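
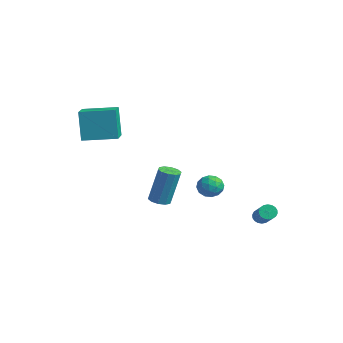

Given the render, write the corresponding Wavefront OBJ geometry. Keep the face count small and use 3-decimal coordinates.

v -4.344 -3.25 2.363
v -4.828 -3.132 4.279
v -3.211 -1.625 2.548
v -3.695 -1.506 4.464
v -3.025 -4.214 2.756
v -3.509 -4.095 4.672
v -1.892 -2.588 2.941
v -2.376 -2.47 4.857
v 2.291 3.872 -2.849
v 2.538 3.736 -3.274
v 4.097 3.073 -2.156
v 3.849 3.208 -1.731
v 2.606 3.95 -3.242
v 4.165 3.287 -2.124
v 2.612 4.149 -3.132
v 4.171 3.485 -2.014
v 2.554 4.293 -2.967
v 4.113 3.629 -1.848
v 2.444 4.353 -2.777
v 4.003 3.689 -1.659
v 2.304 4.318 -2.603
v 3.862 3.654 -1.484
v 2.161 4.195 -2.476
v 3.719 3.531 -1.358
v 2.043 4.007 -2.424
v 3.602 3.344 -1.306
v 1.975 3.793 -2.456
v 3.534 3.13 -1.338
v 1.969 3.595 -2.566
v 3.528 2.931 -1.448
v 2.027 3.451 -2.732
v 3.586 2.787 -1.613
v 2.137 3.391 -2.921
v 3.696 2.727 -1.803
v 2.278 3.426 -3.096
v 3.836 2.762 -1.977
v 2.421 3.549 -3.222
v 3.979 2.885 -2.104
v 2.965 -2.989 0.313
v 3.477 -2.666 0.178
v 3.746 -2.207 2.292
v 3.235 -2.531 2.427
v 3.178 -2.426 0.164
v 3.447 -1.968 2.278
v 2.798 -2.402 0.207
v 3.067 -1.943 2.321
v 2.482 -2.602 0.29
v 2.751 -2.143 2.405
v 2.351 -2.95 0.383
v 2.62 -2.491 2.497
v 2.454 -3.313 0.448
v 2.723 -2.854 2.562
v 2.753 -3.552 0.462
v 3.022 -3.094 2.576
v 3.133 -3.577 0.419
v 3.402 -3.118 2.533
v 3.449 -3.377 0.335
v 3.718 -2.918 2.45
v 3.58 -3.029 0.243
v 3.849 -2.57 2.357
v 1.929 1.249 0.06
v 2.451 0.94 -0.427
v 2.029 0.24 0.807
v 2.551 -0.069 0.32
v 2.735 0.561 0.739
v 2.673 1.184 0.278
v 1.807 -0.004 0.102
v 1.745 0.619 -0.359
v 2.376 0.166 -0.401
v 2.949 0.515 -0.007
v 1.531 0.665 0.387
v 2.104 1.014 0.781
v 2.181 1.183 -0.249
v 2.299 -0.003 0.629
v 2.407 0.367 0.876
v 2.714 0.186 0.59
v 2.311 1.326 0.165
v 2.618 1.145 -0.121
v 2.785 0.922 0.564
v 1.862 0.035 0.501
v 2.169 -0.146 0.215
v 1.766 0.994 -0.21
v 2.073 0.813 -0.496
v 1.695 0.258 -0.184
v 2.444 0.546 -0.52
v 2.503 -0.047 -0.081
v 2.066 -0.009 -0.209
v 2.029 0.358 -0.48
v 2.781 0.751 -0.289
v 2.84 0.159 0.151
v 2.948 0.529 0.397
v 2.911 0.895 0.126
v 2.737 0.296 -0.273
v 1.64 1.021 0.229
v 1.699 0.429 0.669
v 1.569 0.285 0.254
v 1.532 0.651 -0.017
v 1.977 1.227 0.461
v 2.036 0.634 0.9
v 2.451 0.822 0.86
v 2.414 1.189 0.589
v 1.743 0.884 0.653
f 2 4 1
f 5 2 1
f 1 4 3
f 3 5 1
f 2 8 4
f 6 2 5
f 6 8 2
f 4 8 3
f 7 5 3
f 3 8 7
f 7 6 5
f 8 6 7
f 10 9 13
f 10 13 11
f 11 13 14
f 11 14 12
f 13 9 15
f 13 15 14
f 14 15 16
f 14 16 12
f 15 9 17
f 15 17 16
f 16 17 18
f 16 18 12
f 17 9 19
f 17 19 18
f 18 19 20
f 18 20 12
f 19 9 21
f 19 21 20
f 20 21 22
f 20 22 12
f 21 9 23
f 21 23 22
f 22 23 24
f 22 24 12
f 23 9 25
f 23 25 24
f 24 25 26
f 24 26 12
f 25 9 27
f 25 27 26
f 26 27 28
f 26 28 12
f 27 9 29
f 27 29 28
f 28 29 30
f 28 30 12
f 29 9 31
f 29 31 30
f 30 31 32
f 30 32 12
f 31 9 33
f 31 33 32
f 32 33 34
f 32 34 12
f 33 9 35
f 33 35 34
f 34 35 36
f 34 36 12
f 35 9 37
f 35 37 36
f 36 37 38
f 36 38 12
f 37 9 10
f 37 10 38
f 38 10 11
f 38 11 12
f 40 39 43
f 40 43 41
f 41 43 44
f 41 44 42
f 43 39 45
f 43 45 44
f 44 45 46
f 44 46 42
f 45 39 47
f 45 47 46
f 46 47 48
f 46 48 42
f 47 39 49
f 47 49 48
f 48 49 50
f 48 50 42
f 49 39 51
f 49 51 50
f 50 51 52
f 50 52 42
f 51 39 53
f 51 53 52
f 52 53 54
f 52 54 42
f 53 39 55
f 53 55 54
f 54 55 56
f 54 56 42
f 55 39 57
f 55 57 56
f 56 57 58
f 56 58 42
f 57 39 59
f 57 59 58
f 58 59 60
f 58 60 42
f 59 39 40
f 59 40 60
f 60 40 41
f 60 41 42
f 61 98 77
f 98 72 101
f 77 101 66
f 98 101 77
f 61 77 73
f 77 66 78
f 73 78 62
f 77 78 73
f 61 73 82
f 73 62 83
f 82 83 68
f 73 83 82
f 61 82 94
f 82 68 97
f 94 97 71
f 82 97 94
f 61 94 98
f 94 71 102
f 98 102 72
f 94 102 98
f 62 78 89
f 78 66 92
f 89 92 70
f 78 92 89
f 66 101 79
f 101 72 100
f 79 100 65
f 101 100 79
f 72 102 99
f 102 71 95
f 99 95 63
f 102 95 99
f 71 97 96
f 97 68 84
f 96 84 67
f 97 84 96
f 68 83 88
f 83 62 85
f 88 85 69
f 83 85 88
f 64 90 76
f 90 70 91
f 76 91 65
f 90 91 76
f 64 76 74
f 76 65 75
f 74 75 63
f 76 75 74
f 64 74 81
f 74 63 80
f 81 80 67
f 74 80 81
f 64 81 86
f 81 67 87
f 86 87 69
f 81 87 86
f 64 86 90
f 86 69 93
f 90 93 70
f 86 93 90
f 65 91 79
f 91 70 92
f 79 92 66
f 91 92 79
f 63 75 99
f 75 65 100
f 99 100 72
f 75 100 99
f 67 80 96
f 80 63 95
f 96 95 71
f 80 95 96
f 69 87 88
f 87 67 84
f 88 84 68
f 87 84 88
f 70 93 89
f 93 69 85
f 89 85 62
f 93 85 89



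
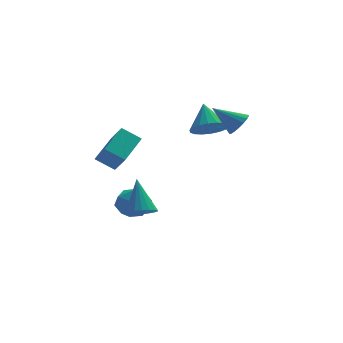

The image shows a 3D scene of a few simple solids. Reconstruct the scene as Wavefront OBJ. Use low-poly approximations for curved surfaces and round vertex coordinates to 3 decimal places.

v -1.233 0.285 -2.041
v -0.561 -0.011 -1.231
v -1.999 -1.309 -1.989
v -1.327 -1.605 -1.179
v -2.1 -0.853 -1
v -1.627 0.132 -1.032
v -0.933 -1.452 -2.188
v -0.46 -0.467 -2.22
v -0.376 -1.085 -1.322
v -1.097 -0.715 -0.588
v -1.463 -0.605 -2.632
v -2.184 -0.235 -1.898
v -2.155 -0.377 0.739
v -1.751 -1.157 1.751
v -3.133 0.001 1.42
v -2.729 -0.778 2.432
v -1.031 1.178 1.488
v -0.627 0.399 2.5
v -2.009 1.557 2.169
v -1.605 0.777 3.181
v 3.42 2.67 1.94
v 4.509 2.695 1.982
v 3.34 3.93 3.28
v 4.405 3.037 1.654
v 4.107 3.307 1.383
v 3.672 3.45 1.222
v 3.187 3.439 1.204
v 2.749 3.276 1.331
v 2.443 2.992 1.579
v 2.331 2.645 1.899
v 2.434 2.303 2.227
v 2.733 2.034 2.498
v 3.168 1.89 2.659
v 3.652 1.902 2.677
v 4.091 2.065 2.55
v 4.397 2.348 2.302
v -1.421 -4.004 -0.647
v -0.978 -3.427 -1.046
v -1.439 -2.776 1.107
v -1.326 -3.328 -1.119
v -1.693 -3.362 -1.098
v -2.007 -3.524 -0.988
v -2.204 -3.781 -0.81
v -2.247 -4.081 -0.6
v -2.126 -4.367 -0.399
v -1.865 -4.58 -0.247
v -1.517 -4.679 -0.174
v -1.15 -4.645 -0.195
v -0.836 -4.483 -0.305
v -0.639 -4.227 -0.483
v -0.596 -3.926 -0.693
v -0.717 -3.64 -0.894
v 4.631 0.981 2.849
v 4.952 0.526 3.438
v 3.289 1.459 3.951
v 5.117 0.873 3.488
v 5.171 1.245 3.392
v 5.101 1.557 3.172
v 4.923 1.736 2.878
v 4.678 1.743 2.577
v 4.423 1.575 2.339
v 4.215 1.271 2.217
v 4.102 0.901 2.241
v 4.111 0.549 2.404
v 4.238 0.296 2.668
v 4.455 0.2 2.975
v 4.713 0.283 3.252
f 1 12 6
f 1 6 2
f 1 2 8
f 1 8 11
f 1 11 12
f 2 6 10
f 6 12 5
f 12 11 3
f 11 8 7
f 8 2 9
f 4 10 5
f 4 5 3
f 4 3 7
f 4 7 9
f 4 9 10
f 5 10 6
f 3 5 12
f 7 3 11
f 9 7 8
f 10 9 2
f 14 16 13
f 17 14 13
f 13 16 15
f 15 17 13
f 14 20 16
f 18 14 17
f 18 20 14
f 16 20 15
f 19 17 15
f 15 20 19
f 19 18 17
f 20 18 19
f 22 21 24
f 22 24 23
f 24 21 25
f 24 25 23
f 25 21 26
f 25 26 23
f 26 21 27
f 26 27 23
f 27 21 28
f 27 28 23
f 28 21 29
f 28 29 23
f 29 21 30
f 29 30 23
f 30 21 31
f 30 31 23
f 31 21 32
f 31 32 23
f 32 21 33
f 32 33 23
f 33 21 34
f 33 34 23
f 34 21 35
f 34 35 23
f 35 21 36
f 35 36 23
f 36 21 22
f 36 22 23
f 38 37 40
f 38 40 39
f 40 37 41
f 40 41 39
f 41 37 42
f 41 42 39
f 42 37 43
f 42 43 39
f 43 37 44
f 43 44 39
f 44 37 45
f 44 45 39
f 45 37 46
f 45 46 39
f 46 37 47
f 46 47 39
f 47 37 48
f 47 48 39
f 48 37 49
f 48 49 39
f 49 37 50
f 49 50 39
f 50 37 51
f 50 51 39
f 51 37 52
f 51 52 39
f 52 37 38
f 52 38 39
f 54 53 56
f 54 56 55
f 56 53 57
f 56 57 55
f 57 53 58
f 57 58 55
f 58 53 59
f 58 59 55
f 59 53 60
f 59 60 55
f 60 53 61
f 60 61 55
f 61 53 62
f 61 62 55
f 62 53 63
f 62 63 55
f 63 53 64
f 63 64 55
f 64 53 65
f 64 65 55
f 65 53 66
f 65 66 55
f 66 53 67
f 66 67 55
f 67 53 54
f 67 54 55



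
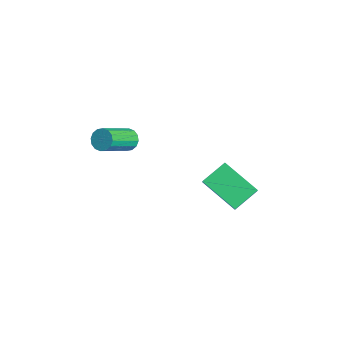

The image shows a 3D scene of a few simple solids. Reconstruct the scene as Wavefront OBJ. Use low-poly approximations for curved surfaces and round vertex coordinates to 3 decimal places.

v 0.848 -2.073 2.622
v 1.179 -2.245 2.139
v 1.963 -3.699 3.195
v 1.632 -3.527 3.678
v 1.36 -2.037 2.292
v 2.144 -3.49 3.348
v 1.404 -1.838 2.534
v 2.188 -3.292 3.589
v 1.299 -1.702 2.799
v 2.083 -3.156 3.854
v 1.073 -1.666 3.016
v 1.857 -3.119 4.072
v 0.787 -1.738 3.128
v 1.571 -3.192 4.184
v 0.517 -1.901 3.105
v 1.301 -3.355 4.161
v 0.336 -2.11 2.952
v 1.12 -3.563 4.008
v 0.292 -2.308 2.711
v 1.076 -3.762 3.766
v 0.397 -2.444 2.446
v 1.181 -3.898 3.501
v 0.623 -2.481 2.228
v 1.407 -3.934 3.284
v 0.909 -2.408 2.116
v 1.693 -3.862 3.172
v 1.204 1.425 -1.232
v 1.968 1.136 -0.422
v 0.873 2.647 -0.483
v 1.637 2.357 0.326
v 2.723 2.483 -2.286
v 3.487 2.193 -1.477
v 2.392 3.704 -1.538
v 3.156 3.415 -0.728
f 2 1 5
f 2 5 3
f 3 5 6
f 3 6 4
f 5 1 7
f 5 7 6
f 6 7 8
f 6 8 4
f 7 1 9
f 7 9 8
f 8 9 10
f 8 10 4
f 9 1 11
f 9 11 10
f 10 11 12
f 10 12 4
f 11 1 13
f 11 13 12
f 12 13 14
f 12 14 4
f 13 1 15
f 13 15 14
f 14 15 16
f 14 16 4
f 15 1 17
f 15 17 16
f 16 17 18
f 16 18 4
f 17 1 19
f 17 19 18
f 18 19 20
f 18 20 4
f 19 1 21
f 19 21 20
f 20 21 22
f 20 22 4
f 21 1 23
f 21 23 22
f 22 23 24
f 22 24 4
f 23 1 25
f 23 25 24
f 24 25 26
f 24 26 4
f 25 1 2
f 25 2 26
f 26 2 3
f 26 3 4
f 28 30 27
f 31 28 27
f 27 30 29
f 29 31 27
f 28 34 30
f 32 28 31
f 32 34 28
f 30 34 29
f 33 31 29
f 29 34 33
f 33 32 31
f 34 32 33



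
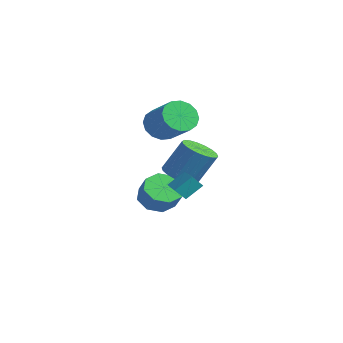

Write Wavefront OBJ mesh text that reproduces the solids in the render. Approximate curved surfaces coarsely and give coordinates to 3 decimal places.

v 0.194 -0.205 -0.181
v 1.162 -0.162 -0.466
v 1.654 0.709 1.336
v 0.686 0.665 1.621
v 0.998 0.231 -0.61
v 1.489 1.101 1.191
v 0.674 0.537 -0.67
v 1.165 1.407 1.131
v 0.255 0.696 -0.633
v 0.746 1.566 1.169
v -0.175 0.676 -0.506
v 0.316 1.547 1.295
v -0.533 0.482 -0.315
v -0.042 1.353 1.487
v -0.746 0.152 -0.097
v -0.255 1.023 1.704
v -0.774 -0.249 0.104
v -0.282 0.622 1.906
v -0.609 -0.641 0.249
v -0.118 0.229 2.05
v -0.285 -0.947 0.309
v 0.206 -0.077 2.11
v 0.134 -1.106 0.271
v 0.625 -0.236 2.073
v 0.564 -1.087 0.145
v 1.055 -0.216 1.946
v 0.922 -0.893 -0.047
v 1.413 -0.022 1.755
v 1.135 -0.563 -0.264
v 1.626 0.308 1.537
v 2.932 -2.319 0.444
v 3.06 -1.477 1.201
v 3.113 -1.814 -0.149
v 3.24 -0.971 0.608
v 4.22 -2.629 0.572
v 4.347 -1.786 1.329
v 4.4 -2.123 -0.021
v 4.528 -1.281 0.736
v -1.858 -0.148 2.645
v -1.321 -0.437 1.815
v 0.395 -0.262 2.865
v -0.142 0.028 3.695
v -1.354 0.094 1.78
v 0.363 0.269 2.83
v -1.522 0.56 1.977
v 0.195 0.736 3.027
v -1.78 0.837 2.353
v -0.063 1.012 3.402
v -2.059 0.85 2.807
v -0.342 1.025 3.857
v -2.284 0.595 3.218
v -0.568 0.77 4.267
v -2.395 0.142 3.475
v -0.679 0.317 4.525
v -2.363 -0.389 3.51
v -0.646 -0.214 4.56
v -2.195 -0.856 3.313
v -0.478 -0.68 4.363
v -1.937 -1.132 2.938
v -0.22 -0.957 3.987
v -1.658 -1.145 2.483
v 0.059 -0.97 3.533
v -1.432 -0.89 2.073
v 0.284 -0.715 3.122
v -2.867 0.119 -2.782
v -2.067 0.028 -3.517
v -1.153 -0.05 -2.513
v -1.953 0.041 -1.778
v -2.224 0.821 -3.313
v -1.31 0.744 -2.308
v -2.758 1.203 -2.797
v -1.844 1.126 -1.793
v -3.355 0.95 -2.273
v -2.441 0.872 -1.269
v -3.667 0.21 -2.047
v -2.753 0.132 -1.043
v -3.51 -0.584 -2.252
v -2.596 -0.661 -1.247
v -2.976 -0.966 -2.767
v -2.062 -1.043 -1.763
v -2.379 -0.712 -3.291
v -1.465 -0.79 -2.287
f 2 1 5
f 2 5 3
f 3 5 6
f 3 6 4
f 5 1 7
f 5 7 6
f 6 7 8
f 6 8 4
f 7 1 9
f 7 9 8
f 8 9 10
f 8 10 4
f 9 1 11
f 9 11 10
f 10 11 12
f 10 12 4
f 11 1 13
f 11 13 12
f 12 13 14
f 12 14 4
f 13 1 15
f 13 15 14
f 14 15 16
f 14 16 4
f 15 1 17
f 15 17 16
f 16 17 18
f 16 18 4
f 17 1 19
f 17 19 18
f 18 19 20
f 18 20 4
f 19 1 21
f 19 21 20
f 20 21 22
f 20 22 4
f 21 1 23
f 21 23 22
f 22 23 24
f 22 24 4
f 23 1 25
f 23 25 24
f 24 25 26
f 24 26 4
f 25 1 27
f 25 27 26
f 26 27 28
f 26 28 4
f 27 1 29
f 27 29 28
f 28 29 30
f 28 30 4
f 29 1 2
f 29 2 30
f 30 2 3
f 30 3 4
f 32 34 31
f 35 32 31
f 31 34 33
f 33 35 31
f 32 38 34
f 36 32 35
f 36 38 32
f 34 38 33
f 37 35 33
f 33 38 37
f 37 36 35
f 38 36 37
f 40 39 43
f 40 43 41
f 41 43 44
f 41 44 42
f 43 39 45
f 43 45 44
f 44 45 46
f 44 46 42
f 45 39 47
f 45 47 46
f 46 47 48
f 46 48 42
f 47 39 49
f 47 49 48
f 48 49 50
f 48 50 42
f 49 39 51
f 49 51 50
f 50 51 52
f 50 52 42
f 51 39 53
f 51 53 52
f 52 53 54
f 52 54 42
f 53 39 55
f 53 55 54
f 54 55 56
f 54 56 42
f 55 39 57
f 55 57 56
f 56 57 58
f 56 58 42
f 57 39 59
f 57 59 58
f 58 59 60
f 58 60 42
f 59 39 61
f 59 61 60
f 60 61 62
f 60 62 42
f 61 39 63
f 61 63 62
f 62 63 64
f 62 64 42
f 63 39 40
f 63 40 64
f 64 40 41
f 64 41 42
f 66 65 69
f 66 69 67
f 67 69 70
f 67 70 68
f 69 65 71
f 69 71 70
f 70 71 72
f 70 72 68
f 71 65 73
f 71 73 72
f 72 73 74
f 72 74 68
f 73 65 75
f 73 75 74
f 74 75 76
f 74 76 68
f 75 65 77
f 75 77 76
f 76 77 78
f 76 78 68
f 77 65 79
f 77 79 78
f 78 79 80
f 78 80 68
f 79 65 81
f 79 81 80
f 80 81 82
f 80 82 68
f 81 65 66
f 81 66 82
f 82 66 67
f 82 67 68



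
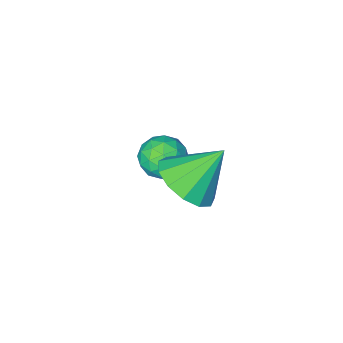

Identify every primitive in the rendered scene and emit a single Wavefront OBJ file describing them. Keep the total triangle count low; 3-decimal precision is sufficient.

v 3.882 2.603 -0.847
v 4.455 3.387 -0.57
v 2.878 2.917 0.347
v 4.076 3.59 -0.943
v 3.634 3.479 -1.285
v 3.272 3.09 -1.487
v 3.102 2.547 -1.487
v 3.181 2.021 -1.283
v 3.481 1.68 -0.94
v 3.909 1.633 -0.568
v 4.328 1.893 -0.284
v 4.605 2.379 -0.179
v 4.653 2.936 -0.286
v 2.893 0.294 -3.356
v 3.279 -0.36 -3.568
v 2.461 -0.3 -2.312
v 2.847 -0.954 -2.524
v 3.25 -0.316 -2.293
v 3.516 0.051 -2.938
v 2.224 -0.711 -2.942
v 2.49 -0.344 -3.587
v 2.865 -0.981 -3.312
v 3.499 -0.737 -2.912
v 2.241 0.077 -2.968
v 2.875 0.321 -2.568
v 3.124 0.019 -3.554
v 2.616 -0.679 -2.326
v 2.853 -0.304 -2.191
v 3.08 -0.689 -2.316
v 3.263 0.26 -3.183
v 3.49 -0.124 -3.308
v 3.473 -0.098 -2.559
v 2.25 -0.536 -2.572
v 2.477 -0.92 -2.697
v 2.66 0.029 -3.564
v 2.887 -0.356 -3.689
v 2.267 -0.562 -3.321
v 3.107 -0.73 -3.528
v 2.854 -1.079 -2.915
v 2.487 -0.936 -3.16
v 2.644 -0.721 -3.539
v 3.48 -0.587 -3.293
v 3.226 -0.936 -2.679
v 3.463 -0.561 -2.543
v 3.62 -0.346 -2.922
v 3.237 -0.952 -3.142
v 2.514 0.276 -3.201
v 2.26 -0.073 -2.587
v 2.12 -0.314 -2.958
v 2.277 -0.099 -3.337
v 2.886 0.419 -2.965
v 2.633 0.07 -2.352
v 3.096 0.061 -2.341
v 3.253 0.276 -2.72
v 2.503 0.292 -2.738
f 2 1 4
f 2 4 3
f 4 1 5
f 4 5 3
f 5 1 6
f 5 6 3
f 6 1 7
f 6 7 3
f 7 1 8
f 7 8 3
f 8 1 9
f 8 9 3
f 9 1 10
f 9 10 3
f 10 1 11
f 10 11 3
f 11 1 12
f 11 12 3
f 12 1 13
f 12 13 3
f 13 1 2
f 13 2 3
f 14 51 30
f 51 25 54
f 30 54 19
f 51 54 30
f 14 30 26
f 30 19 31
f 26 31 15
f 30 31 26
f 14 26 35
f 26 15 36
f 35 36 21
f 26 36 35
f 14 35 47
f 35 21 50
f 47 50 24
f 35 50 47
f 14 47 51
f 47 24 55
f 51 55 25
f 47 55 51
f 15 31 42
f 31 19 45
f 42 45 23
f 31 45 42
f 19 54 32
f 54 25 53
f 32 53 18
f 54 53 32
f 25 55 52
f 55 24 48
f 52 48 16
f 55 48 52
f 24 50 49
f 50 21 37
f 49 37 20
f 50 37 49
f 21 36 41
f 36 15 38
f 41 38 22
f 36 38 41
f 17 43 29
f 43 23 44
f 29 44 18
f 43 44 29
f 17 29 27
f 29 18 28
f 27 28 16
f 29 28 27
f 17 27 34
f 27 16 33
f 34 33 20
f 27 33 34
f 17 34 39
f 34 20 40
f 39 40 22
f 34 40 39
f 17 39 43
f 39 22 46
f 43 46 23
f 39 46 43
f 18 44 32
f 44 23 45
f 32 45 19
f 44 45 32
f 16 28 52
f 28 18 53
f 52 53 25
f 28 53 52
f 20 33 49
f 33 16 48
f 49 48 24
f 33 48 49
f 22 40 41
f 40 20 37
f 41 37 21
f 40 37 41
f 23 46 42
f 46 22 38
f 42 38 15
f 46 38 42



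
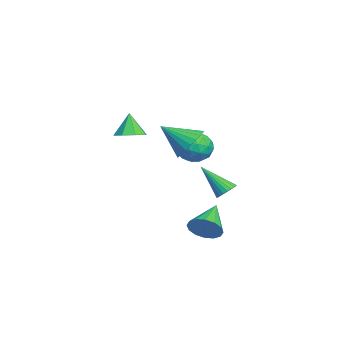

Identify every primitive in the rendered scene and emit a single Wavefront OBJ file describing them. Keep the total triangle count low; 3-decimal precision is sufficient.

v -0.399 4.271 -2.582
v -0.018 3.776 -2.826
v -1.141 2.949 -1.058
v 0.145 3.885 -2.652
v 0.224 4.052 -2.468
v 0.209 4.253 -2.301
v 0.102 4.457 -2.177
v -0.082 4.632 -2.115
v -0.314 4.752 -2.124
v -0.559 4.799 -2.202
v -0.779 4.766 -2.339
v -0.942 4.657 -2.512
v -1.022 4.489 -2.696
v -1.007 4.289 -2.863
v -0.899 4.085 -2.987
v -0.715 3.91 -3.049
v -0.483 3.79 -3.041
v -0.238 3.743 -2.962
v 3.53 2.94 -3.551
v 4.071 3.391 -2.913
v 1.87 3.6 -2.609
v 3.998 3.719 -3.272
v 3.799 3.839 -3.706
v 3.528 3.717 -4.098
v 3.258 3.388 -4.344
v 3.061 2.938 -4.377
v 2.99 2.49 -4.189
v 3.063 2.162 -3.83
v 3.262 2.042 -3.396
v 3.533 2.164 -3.004
v 3.803 2.493 -2.758
v 4 2.943 -2.725
v -2.356 -0.694 0.82
v -1.595 -1.117 1.086
v -2.864 -0.726 2.22
v -1.541 -0.423 1.121
v -1.965 0.111 0.98
v -2.617 0.174 0.745
v -3.117 -0.272 0.553
v -3.171 -0.965 0.518
v -2.748 -1.5 0.66
v -2.095 -1.563 0.895
v 3.54 2.232 2.253
v 4.094 2.661 3.048
v 3.12 0.748 3.347
v 3.718 2.819 3.118
v 3.315 2.887 3.056
v 2.946 2.855 2.871
v 2.667 2.729 2.593
v 2.522 2.527 2.263
v 2.531 2.28 1.931
v 2.694 2.025 1.649
v 2.985 1.802 1.458
v 3.361 1.645 1.389
v 3.764 1.577 1.451
v 4.133 1.608 1.635
v 4.412 1.735 1.913
v 4.558 1.937 2.243
v 4.548 2.184 2.575
v 4.386 2.438 2.858
v -3.23 3.307 -1.153
v -2.304 3.43 -0.584
v -3.716 1.99 -0.076
v -2.79 2.113 0.493
v -3.563 2.885 0.533
v -3.263 3.699 -0.132
v -2.757 1.721 -0.528
v -2.457 2.535 -1.193
v -2.012 2.45 -0.198
v -2.51 3.169 0.458
v -3.51 2.251 -1.118
v -4.008 2.97 -0.462
v -2.724 3.484 -0.963
v -3.296 1.936 0.303
v -3.75 2.39 0.326
v -3.206 2.462 0.661
v -3.288 3.642 -0.697
v -2.743 3.715 -0.363
v -3.484 3.395 0.293
v -3.277 1.705 -0.297
v -2.732 1.778 0.037
v -2.814 2.958 -1.321
v -2.27 3.03 -0.986
v -2.536 2.025 -0.953
v -2.008 2.98 -0.401
v -2.294 2.206 0.231
v -2.275 1.975 -0.368
v -2.098 2.454 -0.759
v -2.301 3.403 -0.016
v -2.587 2.629 0.617
v -3.041 3.083 0.64
v -2.865 3.561 0.249
v -2.129 2.827 0.211
v -3.433 2.791 -1.277
v -3.719 2.017 -0.644
v -3.155 1.859 -0.909
v -2.979 2.337 -1.3
v -3.726 3.214 -0.891
v -4.012 2.44 -0.259
v -3.922 2.966 0.099
v -3.745 3.445 -0.292
v -3.891 2.593 -0.871
f 2 1 4
f 2 4 3
f 4 1 5
f 4 5 3
f 5 1 6
f 5 6 3
f 6 1 7
f 6 7 3
f 7 1 8
f 7 8 3
f 8 1 9
f 8 9 3
f 9 1 10
f 9 10 3
f 10 1 11
f 10 11 3
f 11 1 12
f 11 12 3
f 12 1 13
f 12 13 3
f 13 1 14
f 13 14 3
f 14 1 15
f 14 15 3
f 15 1 16
f 15 16 3
f 16 1 17
f 16 17 3
f 17 1 18
f 17 18 3
f 18 1 2
f 18 2 3
f 20 19 22
f 20 22 21
f 22 19 23
f 22 23 21
f 23 19 24
f 23 24 21
f 24 19 25
f 24 25 21
f 25 19 26
f 25 26 21
f 26 19 27
f 26 27 21
f 27 19 28
f 27 28 21
f 28 19 29
f 28 29 21
f 29 19 30
f 29 30 21
f 30 19 31
f 30 31 21
f 31 19 32
f 31 32 21
f 32 19 20
f 32 20 21
f 34 33 36
f 34 36 35
f 36 33 37
f 36 37 35
f 37 33 38
f 37 38 35
f 38 33 39
f 38 39 35
f 39 33 40
f 39 40 35
f 40 33 41
f 40 41 35
f 41 33 42
f 41 42 35
f 42 33 34
f 42 34 35
f 44 43 46
f 44 46 45
f 46 43 47
f 46 47 45
f 47 43 48
f 47 48 45
f 48 43 49
f 48 49 45
f 49 43 50
f 49 50 45
f 50 43 51
f 50 51 45
f 51 43 52
f 51 52 45
f 52 43 53
f 52 53 45
f 53 43 54
f 53 54 45
f 54 43 55
f 54 55 45
f 55 43 56
f 55 56 45
f 56 43 57
f 56 57 45
f 57 43 58
f 57 58 45
f 58 43 59
f 58 59 45
f 59 43 60
f 59 60 45
f 60 43 44
f 60 44 45
f 61 98 77
f 98 72 101
f 77 101 66
f 98 101 77
f 61 77 73
f 77 66 78
f 73 78 62
f 77 78 73
f 61 73 82
f 73 62 83
f 82 83 68
f 73 83 82
f 61 82 94
f 82 68 97
f 94 97 71
f 82 97 94
f 61 94 98
f 94 71 102
f 98 102 72
f 94 102 98
f 62 78 89
f 78 66 92
f 89 92 70
f 78 92 89
f 66 101 79
f 101 72 100
f 79 100 65
f 101 100 79
f 72 102 99
f 102 71 95
f 99 95 63
f 102 95 99
f 71 97 96
f 97 68 84
f 96 84 67
f 97 84 96
f 68 83 88
f 83 62 85
f 88 85 69
f 83 85 88
f 64 90 76
f 90 70 91
f 76 91 65
f 90 91 76
f 64 76 74
f 76 65 75
f 74 75 63
f 76 75 74
f 64 74 81
f 74 63 80
f 81 80 67
f 74 80 81
f 64 81 86
f 81 67 87
f 86 87 69
f 81 87 86
f 64 86 90
f 86 69 93
f 90 93 70
f 86 93 90
f 65 91 79
f 91 70 92
f 79 92 66
f 91 92 79
f 63 75 99
f 75 65 100
f 99 100 72
f 75 100 99
f 67 80 96
f 80 63 95
f 96 95 71
f 80 95 96
f 69 87 88
f 87 67 84
f 88 84 68
f 87 84 88
f 70 93 89
f 93 69 85
f 89 85 62
f 93 85 89



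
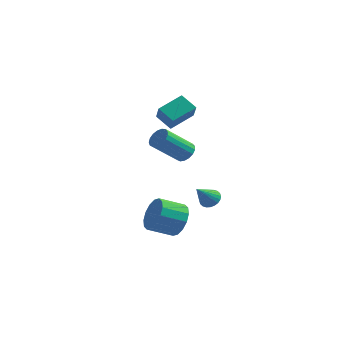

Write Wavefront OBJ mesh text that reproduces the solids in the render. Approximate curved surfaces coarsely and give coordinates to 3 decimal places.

v 1.416 1.021 -2.579
v 2.008 1.103 -2.322
v 1.084 -0.021 -1.481
v 1.874 1.278 -2.196
v 1.671 1.414 -2.128
v 1.429 1.491 -2.129
v 1.185 1.495 -2.199
v 0.977 1.428 -2.326
v 0.835 1.298 -2.492
v 0.782 1.127 -2.671
v 0.825 0.939 -2.836
v 0.959 0.764 -2.962
v 1.162 0.628 -3.029
v 1.404 0.552 -3.028
v 1.648 0.547 -2.959
v 1.856 0.615 -2.831
v 1.998 0.744 -2.666
v 2.051 0.916 -2.487
v 0.078 0.802 0.713
v 0.517 0.285 0.585
v -0.499 -0.918 1.959
v -0.938 -0.402 2.087
v 0.659 0.45 0.834
v -0.357 -0.754 2.208
v 0.667 0.695 1.055
v -0.348 -0.508 2.429
v 0.541 0.965 1.198
v -0.475 -0.239 2.572
v 0.308 1.197 1.23
v -0.708 -0.006 2.604
v 0.023 1.339 1.143
v -0.993 0.135 2.517
v -0.25 1.358 0.958
v -1.266 0.154 2.332
v -0.447 1.249 0.716
v -1.463 0.046 2.09
v -0.525 1.038 0.474
v -1.541 -0.165 1.848
v -0.464 0.773 0.287
v -1.48 -0.431 1.661
v -0.279 0.514 0.197
v -1.295 -0.689 1.571
v -0.012 0.322 0.226
v -1.028 -0.882 1.6
v 0.275 0.239 0.366
v -0.741 -0.964 1.74
v 0.848 -1.68 -3.099
v 1.544 -1.986 -2.346
v 0.468 -2.867 -1.709
v -0.228 -2.56 -2.461
v 1.299 -1.536 -2.139
v 0.222 -2.416 -1.501
v 0.932 -1.123 -2.188
v -0.145 -2.004 -1.551
v 0.543 -0.86 -2.482
v -0.534 -1.741 -1.845
v 0.236 -0.817 -2.941
v -0.841 -1.697 -2.304
v 0.093 -1.004 -3.442
v -0.984 -1.885 -2.805
v 0.152 -1.373 -3.851
v -0.924 -2.254 -3.214
v 0.398 -1.824 -4.059
v -0.679 -2.704 -3.421
v 0.765 -2.236 -4.009
v -0.312 -3.117 -3.372
v 1.154 -2.499 -3.715
v 0.077 -3.38 -3.078
v 1.461 -2.543 -3.256
v 0.384 -3.423 -2.619
v 1.604 -2.355 -2.755
v 0.527 -3.236 -2.118
v -1.526 0.579 3.159
v -0.798 1.886 3.781
v -0.587 0.364 2.513
v 0.141 1.671 3.135
v -1.061 -0.111 4.065
v -0.333 1.196 4.687
v -0.122 -0.326 3.419
v 0.606 0.981 4.041
f 2 1 4
f 2 4 3
f 4 1 5
f 4 5 3
f 5 1 6
f 5 6 3
f 6 1 7
f 6 7 3
f 7 1 8
f 7 8 3
f 8 1 9
f 8 9 3
f 9 1 10
f 9 10 3
f 10 1 11
f 10 11 3
f 11 1 12
f 11 12 3
f 12 1 13
f 12 13 3
f 13 1 14
f 13 14 3
f 14 1 15
f 14 15 3
f 15 1 16
f 15 16 3
f 16 1 17
f 16 17 3
f 17 1 18
f 17 18 3
f 18 1 2
f 18 2 3
f 20 19 23
f 20 23 21
f 21 23 24
f 21 24 22
f 23 19 25
f 23 25 24
f 24 25 26
f 24 26 22
f 25 19 27
f 25 27 26
f 26 27 28
f 26 28 22
f 27 19 29
f 27 29 28
f 28 29 30
f 28 30 22
f 29 19 31
f 29 31 30
f 30 31 32
f 30 32 22
f 31 19 33
f 31 33 32
f 32 33 34
f 32 34 22
f 33 19 35
f 33 35 34
f 34 35 36
f 34 36 22
f 35 19 37
f 35 37 36
f 36 37 38
f 36 38 22
f 37 19 39
f 37 39 38
f 38 39 40
f 38 40 22
f 39 19 41
f 39 41 40
f 40 41 42
f 40 42 22
f 41 19 43
f 41 43 42
f 42 43 44
f 42 44 22
f 43 19 45
f 43 45 44
f 44 45 46
f 44 46 22
f 45 19 20
f 45 20 46
f 46 20 21
f 46 21 22
f 48 47 51
f 48 51 49
f 49 51 52
f 49 52 50
f 51 47 53
f 51 53 52
f 52 53 54
f 52 54 50
f 53 47 55
f 53 55 54
f 54 55 56
f 54 56 50
f 55 47 57
f 55 57 56
f 56 57 58
f 56 58 50
f 57 47 59
f 57 59 58
f 58 59 60
f 58 60 50
f 59 47 61
f 59 61 60
f 60 61 62
f 60 62 50
f 61 47 63
f 61 63 62
f 62 63 64
f 62 64 50
f 63 47 65
f 63 65 64
f 64 65 66
f 64 66 50
f 65 47 67
f 65 67 66
f 66 67 68
f 66 68 50
f 67 47 69
f 67 69 68
f 68 69 70
f 68 70 50
f 69 47 71
f 69 71 70
f 70 71 72
f 70 72 50
f 71 47 48
f 71 48 72
f 72 48 49
f 72 49 50
f 74 76 73
f 77 74 73
f 73 76 75
f 75 77 73
f 74 80 76
f 78 74 77
f 78 80 74
f 76 80 75
f 79 77 75
f 75 80 79
f 79 78 77
f 80 78 79



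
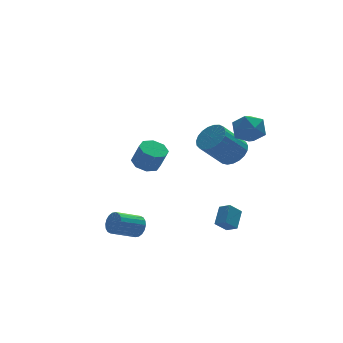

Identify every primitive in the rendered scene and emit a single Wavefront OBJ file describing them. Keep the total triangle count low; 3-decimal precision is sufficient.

v 3.906 -1.837 2.83
v 4.496 -2.309 2.04
v 2.584 -2.971 2.52
v 3.174 -3.443 1.73
v 3.474 -3.552 2.776
v 4.292 -2.851 2.967
v 2.788 -2.429 1.593
v 3.606 -1.728 1.784
v 3.805 -2.675 1.275
v 4.229 -3.369 2.006
v 2.851 -1.911 2.554
v 3.275 -2.605 3.285
v -3.046 -2.569 -4.18
v -2.731 -2.91 -3.604
v -4.218 -3.072 -2.884
v -4.534 -2.731 -3.46
v -2.722 -2.593 -3.515
v -4.209 -2.755 -2.796
v -2.778 -2.271 -3.558
v -4.265 -2.433 -2.838
v -2.887 -2.009 -3.724
v -4.374 -2.17 -3.004
v -3.027 -1.857 -3.98
v -4.514 -2.018 -3.261
v -3.171 -1.846 -4.276
v -4.659 -2.008 -3.557
v -3.291 -1.979 -4.553
v -4.778 -2.14 -3.833
v -3.362 -2.228 -4.756
v -4.849 -2.39 -4.036
v -3.371 -2.545 -4.844
v -4.858 -2.707 -4.125
v -3.315 -2.867 -4.802
v -4.802 -3.029 -4.082
v -3.206 -3.13 -4.636
v -4.693 -3.291 -3.916
v -3.066 -3.282 -4.379
v -4.553 -3.443 -3.66
v -2.921 -3.292 -4.083
v -4.409 -3.454 -3.364
v -2.802 -3.16 -3.807
v -4.289 -3.321 -3.087
v 0.916 -4.04 -4.038
v 1.291 -4.647 -3.654
v 1.573 -3.159 -3.29
v 1.948 -3.765 -2.905
v 1.652 -4.015 -4.715
v 2.027 -4.621 -4.33
v 2.309 -3.133 -3.966
v 2.684 -3.74 -3.582
v 3.162 -1.397 -0.109
v 3.655 -0.675 0.415
v 2.211 -0.82 1.974
v 1.718 -1.543 1.449
v 3.383 -0.446 0.184
v 1.939 -0.591 1.743
v 3.073 -0.381 -0.098
v 1.628 -0.527 1.461
v 2.778 -0.493 -0.381
v 1.333 -0.638 1.177
v 2.549 -0.76 -0.618
v 1.105 -0.906 0.94
v 2.427 -1.138 -0.767
v 0.982 -1.283 0.792
v 2.432 -1.561 -0.802
v 0.987 -1.706 0.757
v 2.563 -1.955 -0.717
v 1.118 -2.1 0.841
v 2.797 -2.253 -0.527
v 1.353 -2.398 1.031
v 3.095 -2.403 -0.265
v 1.651 -2.548 1.293
v 3.405 -2.379 0.024
v 1.96 -2.524 1.582
v 3.672 -2.186 0.29
v 2.228 -2.331 1.848
v 3.852 -1.856 0.487
v 2.407 -2.001 2.045
v 3.912 -1.446 0.581
v 2.467 -1.591 2.139
v 3.842 -1.029 0.556
v 2.398 -1.174 2.114
v -0.939 1.637 -1.661
v -0.119 1.427 -1.934
v 0.2 0.953 -0.612
v -0.621 1.163 -0.339
v -0.159 2.064 -1.696
v 0.16 1.59 -0.374
v -0.656 2.451 -1.437
v -0.338 1.977 -0.116
v -1.319 2.361 -1.31
v -1.001 1.887 0.012
v -1.76 1.847 -1.388
v -1.441 1.373 -0.066
v -1.72 1.21 -1.626
v -1.401 0.736 -0.304
v -1.222 0.823 -1.884
v -0.904 0.349 -0.563
v -0.559 0.913 -2.012
v -0.241 0.439 -0.69
f 1 12 6
f 1 6 2
f 1 2 8
f 1 8 11
f 1 11 12
f 2 6 10
f 6 12 5
f 12 11 3
f 11 8 7
f 8 2 9
f 4 10 5
f 4 5 3
f 4 3 7
f 4 7 9
f 4 9 10
f 5 10 6
f 3 5 12
f 7 3 11
f 9 7 8
f 10 9 2
f 14 13 17
f 14 17 15
f 15 17 18
f 15 18 16
f 17 13 19
f 17 19 18
f 18 19 20
f 18 20 16
f 19 13 21
f 19 21 20
f 20 21 22
f 20 22 16
f 21 13 23
f 21 23 22
f 22 23 24
f 22 24 16
f 23 13 25
f 23 25 24
f 24 25 26
f 24 26 16
f 25 13 27
f 25 27 26
f 26 27 28
f 26 28 16
f 27 13 29
f 27 29 28
f 28 29 30
f 28 30 16
f 29 13 31
f 29 31 30
f 30 31 32
f 30 32 16
f 31 13 33
f 31 33 32
f 32 33 34
f 32 34 16
f 33 13 35
f 33 35 34
f 34 35 36
f 34 36 16
f 35 13 37
f 35 37 36
f 36 37 38
f 36 38 16
f 37 13 39
f 37 39 38
f 38 39 40
f 38 40 16
f 39 13 41
f 39 41 40
f 40 41 42
f 40 42 16
f 41 13 14
f 41 14 42
f 42 14 15
f 42 15 16
f 44 46 43
f 47 44 43
f 43 46 45
f 45 47 43
f 44 50 46
f 48 44 47
f 48 50 44
f 46 50 45
f 49 47 45
f 45 50 49
f 49 48 47
f 50 48 49
f 52 51 55
f 52 55 53
f 53 55 56
f 53 56 54
f 55 51 57
f 55 57 56
f 56 57 58
f 56 58 54
f 57 51 59
f 57 59 58
f 58 59 60
f 58 60 54
f 59 51 61
f 59 61 60
f 60 61 62
f 60 62 54
f 61 51 63
f 61 63 62
f 62 63 64
f 62 64 54
f 63 51 65
f 63 65 64
f 64 65 66
f 64 66 54
f 65 51 67
f 65 67 66
f 66 67 68
f 66 68 54
f 67 51 69
f 67 69 68
f 68 69 70
f 68 70 54
f 69 51 71
f 69 71 70
f 70 71 72
f 70 72 54
f 71 51 73
f 71 73 72
f 72 73 74
f 72 74 54
f 73 51 75
f 73 75 74
f 74 75 76
f 74 76 54
f 75 51 77
f 75 77 76
f 76 77 78
f 76 78 54
f 77 51 79
f 77 79 78
f 78 79 80
f 78 80 54
f 79 51 81
f 79 81 80
f 80 81 82
f 80 82 54
f 81 51 52
f 81 52 82
f 82 52 53
f 82 53 54
f 84 83 87
f 84 87 85
f 85 87 88
f 85 88 86
f 87 83 89
f 87 89 88
f 88 89 90
f 88 90 86
f 89 83 91
f 89 91 90
f 90 91 92
f 90 92 86
f 91 83 93
f 91 93 92
f 92 93 94
f 92 94 86
f 93 83 95
f 93 95 94
f 94 95 96
f 94 96 86
f 95 83 97
f 95 97 96
f 96 97 98
f 96 98 86
f 97 83 99
f 97 99 98
f 98 99 100
f 98 100 86
f 99 83 84
f 99 84 100
f 100 84 85
f 100 85 86



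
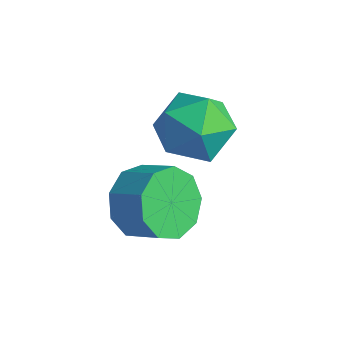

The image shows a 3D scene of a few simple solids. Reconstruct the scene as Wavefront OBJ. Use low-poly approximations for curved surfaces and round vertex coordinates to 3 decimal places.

v -1.462 0.284 3.743
v -0.702 1.038 3.398
v -0.438 -1.058 3.062
v 0.322 -0.304 2.717
v 0.181 -0.498 3.816
v -0.452 0.332 4.237
v -0.688 -0.352 2.223
v -1.321 0.478 2.644
v -0.224 0.645 2.458
v 0.313 0.555 3.443
v -1.453 -0.575 3.017
v -0.916 -0.665 4.002
v -0.366 -1.983 1.766
v 0.038 -1.551 0.947
v 0.97 -1.345 1.515
v 0.566 -1.777 2.334
v -0.296 -1.077 1.324
v 0.636 -0.872 1.892
v -0.662 -1.028 1.907
v 0.269 -0.822 2.475
v -0.89 -1.425 2.424
v 0.041 -1.22 2.993
v -0.873 -2.083 2.634
v 0.058 -1.878 3.202
v -0.618 -2.694 2.437
v 0.313 -2.489 3.005
v -0.245 -2.973 1.926
v 0.686 -2.767 2.494
v 0.072 -2.788 1.34
v 1.003 -2.582 1.908
v 0.183 -2.226 0.954
v 1.115 -2.021 1.522
f 1 12 6
f 1 6 2
f 1 2 8
f 1 8 11
f 1 11 12
f 2 6 10
f 6 12 5
f 12 11 3
f 11 8 7
f 8 2 9
f 4 10 5
f 4 5 3
f 4 3 7
f 4 7 9
f 4 9 10
f 5 10 6
f 3 5 12
f 7 3 11
f 9 7 8
f 10 9 2
f 14 13 17
f 14 17 15
f 15 17 18
f 15 18 16
f 17 13 19
f 17 19 18
f 18 19 20
f 18 20 16
f 19 13 21
f 19 21 20
f 20 21 22
f 20 22 16
f 21 13 23
f 21 23 22
f 22 23 24
f 22 24 16
f 23 13 25
f 23 25 24
f 24 25 26
f 24 26 16
f 25 13 27
f 25 27 26
f 26 27 28
f 26 28 16
f 27 13 29
f 27 29 28
f 28 29 30
f 28 30 16
f 29 13 31
f 29 31 30
f 30 31 32
f 30 32 16
f 31 13 14
f 31 14 32
f 32 14 15
f 32 15 16



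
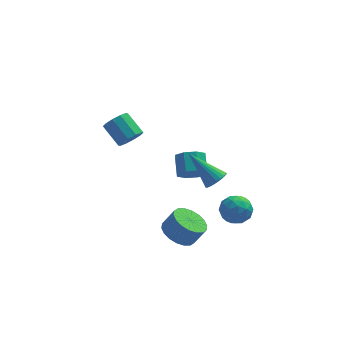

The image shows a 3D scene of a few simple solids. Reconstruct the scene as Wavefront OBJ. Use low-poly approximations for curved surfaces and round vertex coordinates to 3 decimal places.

v -1.105 2.453 0.693
v -0.58 2.433 1.199
v -1.309 3.326 1.993
v -1.835 3.347 1.487
v -0.483 2.767 0.912
v -1.213 3.66 1.706
v -0.625 2.981 0.541
v -1.354 3.875 1.335
v -0.95 2.994 0.228
v -1.679 3.887 1.022
v -1.334 2.8 0.093
v -2.063 3.693 0.887
v -1.631 2.474 0.187
v -2.36 3.367 0.981
v -1.727 2.14 0.474
v -2.457 3.033 1.268
v -1.586 1.925 0.845
v -2.315 2.819 1.639
v -1.261 1.913 1.158
v -1.99 2.806 1.952
v -0.877 2.107 1.293
v -1.606 3 2.087
v 2.669 -3.164 2.083
v 3.031 -3.388 2.547
v 1.451 -2.376 3.417
v 3.133 -3.168 2.509
v 3.164 -2.946 2.406
v 3.119 -2.758 2.255
v 3.006 -2.632 2.077
v 2.841 -2.586 1.9
v 2.651 -2.629 1.751
v 2.463 -2.753 1.652
v 2.306 -2.939 1.62
v 2.204 -3.16 1.657
v 2.174 -3.381 1.76
v 2.218 -3.57 1.912
v 2.331 -3.696 2.09
v 2.496 -3.741 2.266
v 2.687 -3.699 2.415
v 2.875 -3.575 2.514
v 3.591 -2.552 0.189
v 4.063 -3.084 0.659
v 3.137 -3.616 -0.559
v 3.609 -4.148 -0.089
v 2.933 -3.761 0.255
v 3.213 -3.103 0.718
v 3.987 -3.597 -0.618
v 4.267 -2.939 -0.155
v 4.307 -3.729 0.16
v 3.656 -3.831 0.7
v 3.544 -2.869 -0.6
v 2.893 -2.971 -0.06
v 3.867 -2.724 0.49
v 3.333 -3.976 -0.39
v 2.936 -3.748 -0.187
v 3.213 -4.061 0.089
v 3.368 -2.736 0.524
v 3.645 -3.048 0.8
v 2.981 -3.446 0.563
v 3.555 -3.652 -0.7
v 3.832 -3.964 -0.424
v 3.987 -2.639 0.011
v 4.264 -2.952 0.287
v 4.219 -3.254 -0.463
v 4.288 -3.416 0.473
v 4.021 -4.042 0.033
v 4.243 -3.718 -0.278
v 4.408 -3.331 -0.006
v 3.905 -3.476 0.79
v 3.638 -4.102 0.35
v 3.241 -3.874 0.552
v 3.406 -3.487 0.824
v 4.049 -3.855 0.497
v 3.562 -2.598 -0.25
v 3.295 -3.224 -0.69
v 3.794 -3.213 -0.724
v 3.959 -2.826 -0.452
v 3.179 -2.658 0.067
v 2.912 -3.284 -0.373
v 2.792 -3.369 0.106
v 2.957 -2.982 0.378
v 3.151 -2.845 -0.397
v 0.914 -3.207 -1.724
v 1.602 -2.751 -2.154
v 2.173 -2.738 -1.225
v 1.486 -3.193 -0.796
v 1.364 -2.444 -2.011
v 1.935 -2.431 -1.083
v 1.036 -2.289 -1.812
v 1.607 -2.276 -0.883
v 0.684 -2.315 -1.595
v 1.255 -2.302 -0.667
v 0.378 -2.518 -1.404
v 0.949 -2.504 -0.476
v 0.178 -2.857 -1.276
v 0.749 -2.844 -0.348
v 0.124 -3.265 -1.237
v 0.695 -3.252 -0.309
v 0.227 -3.662 -1.295
v 0.798 -3.649 -0.366
v 0.465 -3.969 -1.437
v 1.036 -3.956 -0.509
v 0.793 -4.124 -1.637
v 1.364 -4.111 -0.708
v 1.145 -4.098 -1.853
v 1.716 -4.085 -0.925
v 1.451 -3.896 -2.044
v 2.022 -3.882 -1.116
v 1.651 -3.556 -2.172
v 2.222 -3.543 -1.244
v 1.705 -3.148 -2.211
v 2.276 -3.135 -1.283
v 1.861 1.658 -1.491
v 2.619 1.842 -1.71
v 2.577 2.806 -1.048
v 1.819 2.622 -0.829
v 2.196 2.085 -2.092
v 2.153 3.049 -1.43
v 1.577 2.079 -2.122
v 1.534 3.043 -1.46
v 1.124 1.825 -1.782
v 1.082 2.789 -1.12
v 1.103 1.474 -1.272
v 1.061 2.438 -0.61
v 1.527 1.231 -0.89
v 1.484 2.195 -0.228
v 2.146 1.237 -0.86
v 2.103 2.201 -0.198
v 2.598 1.491 -1.2
v 2.556 2.455 -0.538
f 2 1 5
f 2 5 3
f 3 5 6
f 3 6 4
f 5 1 7
f 5 7 6
f 6 7 8
f 6 8 4
f 7 1 9
f 7 9 8
f 8 9 10
f 8 10 4
f 9 1 11
f 9 11 10
f 10 11 12
f 10 12 4
f 11 1 13
f 11 13 12
f 12 13 14
f 12 14 4
f 13 1 15
f 13 15 14
f 14 15 16
f 14 16 4
f 15 1 17
f 15 17 16
f 16 17 18
f 16 18 4
f 17 1 19
f 17 19 18
f 18 19 20
f 18 20 4
f 19 1 21
f 19 21 20
f 20 21 22
f 20 22 4
f 21 1 2
f 21 2 22
f 22 2 3
f 22 3 4
f 24 23 26
f 24 26 25
f 26 23 27
f 26 27 25
f 27 23 28
f 27 28 25
f 28 23 29
f 28 29 25
f 29 23 30
f 29 30 25
f 30 23 31
f 30 31 25
f 31 23 32
f 31 32 25
f 32 23 33
f 32 33 25
f 33 23 34
f 33 34 25
f 34 23 35
f 34 35 25
f 35 23 36
f 35 36 25
f 36 23 37
f 36 37 25
f 37 23 38
f 37 38 25
f 38 23 39
f 38 39 25
f 39 23 40
f 39 40 25
f 40 23 24
f 40 24 25
f 41 78 57
f 78 52 81
f 57 81 46
f 78 81 57
f 41 57 53
f 57 46 58
f 53 58 42
f 57 58 53
f 41 53 62
f 53 42 63
f 62 63 48
f 53 63 62
f 41 62 74
f 62 48 77
f 74 77 51
f 62 77 74
f 41 74 78
f 74 51 82
f 78 82 52
f 74 82 78
f 42 58 69
f 58 46 72
f 69 72 50
f 58 72 69
f 46 81 59
f 81 52 80
f 59 80 45
f 81 80 59
f 52 82 79
f 82 51 75
f 79 75 43
f 82 75 79
f 51 77 76
f 77 48 64
f 76 64 47
f 77 64 76
f 48 63 68
f 63 42 65
f 68 65 49
f 63 65 68
f 44 70 56
f 70 50 71
f 56 71 45
f 70 71 56
f 44 56 54
f 56 45 55
f 54 55 43
f 56 55 54
f 44 54 61
f 54 43 60
f 61 60 47
f 54 60 61
f 44 61 66
f 61 47 67
f 66 67 49
f 61 67 66
f 44 66 70
f 66 49 73
f 70 73 50
f 66 73 70
f 45 71 59
f 71 50 72
f 59 72 46
f 71 72 59
f 43 55 79
f 55 45 80
f 79 80 52
f 55 80 79
f 47 60 76
f 60 43 75
f 76 75 51
f 60 75 76
f 49 67 68
f 67 47 64
f 68 64 48
f 67 64 68
f 50 73 69
f 73 49 65
f 69 65 42
f 73 65 69
f 84 83 87
f 84 87 85
f 85 87 88
f 85 88 86
f 87 83 89
f 87 89 88
f 88 89 90
f 88 90 86
f 89 83 91
f 89 91 90
f 90 91 92
f 90 92 86
f 91 83 93
f 91 93 92
f 92 93 94
f 92 94 86
f 93 83 95
f 93 95 94
f 94 95 96
f 94 96 86
f 95 83 97
f 95 97 96
f 96 97 98
f 96 98 86
f 97 83 99
f 97 99 98
f 98 99 100
f 98 100 86
f 99 83 101
f 99 101 100
f 100 101 102
f 100 102 86
f 101 83 103
f 101 103 102
f 102 103 104
f 102 104 86
f 103 83 105
f 103 105 104
f 104 105 106
f 104 106 86
f 105 83 107
f 105 107 106
f 106 107 108
f 106 108 86
f 107 83 109
f 107 109 108
f 108 109 110
f 108 110 86
f 109 83 111
f 109 111 110
f 110 111 112
f 110 112 86
f 111 83 84
f 111 84 112
f 112 84 85
f 112 85 86
f 114 113 117
f 114 117 115
f 115 117 118
f 115 118 116
f 117 113 119
f 117 119 118
f 118 119 120
f 118 120 116
f 119 113 121
f 119 121 120
f 120 121 122
f 120 122 116
f 121 113 123
f 121 123 122
f 122 123 124
f 122 124 116
f 123 113 125
f 123 125 124
f 124 125 126
f 124 126 116
f 125 113 127
f 125 127 126
f 126 127 128
f 126 128 116
f 127 113 129
f 127 129 128
f 128 129 130
f 128 130 116
f 129 113 114
f 129 114 130
f 130 114 115
f 130 115 116



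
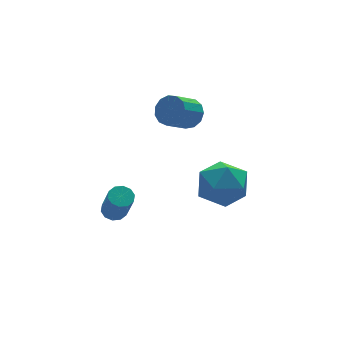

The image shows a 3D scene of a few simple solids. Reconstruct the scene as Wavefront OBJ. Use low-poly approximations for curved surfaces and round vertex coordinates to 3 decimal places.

v 1.91 0.732 3.372
v 2.36 0.511 3.874
v 1.401 0.186 4.59
v 0.95 0.408 4.088
v 2.286 0.896 3.951
v 1.327 0.571 4.667
v 2.093 1.23 3.844
v 1.134 0.905 4.56
v 1.842 1.406 3.587
v 0.883 1.081 4.303
v 1.612 1.368 3.262
v 0.653 1.043 3.978
v 1.477 1.128 2.972
v 0.518 0.803 3.687
v 1.479 0.763 2.809
v 0.52 0.438 3.524
v 1.618 0.388 2.824
v 0.658 0.063 3.54
v 1.849 0.122 3.014
v 0.89 -0.203 3.73
v 2.1 0.051 3.317
v 1.141 -0.274 4.033
v 2.29 0.195 3.638
v 1.331 -0.13 4.354
v 1.536 -0.986 1.265
v 1.925 -0.471 0.318
v 2.655 -2.429 0.942
v 3.044 -1.914 -0.005
v 3.305 -1.488 1.026
v 2.613 -0.596 1.226
v 1.967 -2.304 0.034
v 1.275 -1.412 0.234
v 2.192 -1.286 -0.443
v 3.018 -0.782 0.17
v 1.562 -2.118 1.09
v 2.388 -1.614 1.703
v -1.199 0.908 -1.432
v -0.68 0.808 -1.473
v -0.722 0.012 -0.028
v -1.241 0.112 0.012
v -0.717 1.094 -1.316
v -0.758 0.298 0.128
v -0.938 1.308 -1.204
v -0.979 0.512 0.24
v -1.258 1.37 -1.179
v -1.299 0.574 0.265
v -1.557 1.255 -1.251
v -1.598 0.459 0.194
v -1.718 1.008 -1.392
v -1.76 0.212 0.053
v -1.682 0.722 -1.548
v -1.723 -0.074 -0.104
v -1.461 0.508 -1.66
v -1.502 -0.288 -0.216
v -1.141 0.446 -1.685
v -1.182 -0.35 -0.241
v -0.842 0.561 -1.614
v -0.883 -0.235 -0.169
f 2 1 5
f 2 5 3
f 3 5 6
f 3 6 4
f 5 1 7
f 5 7 6
f 6 7 8
f 6 8 4
f 7 1 9
f 7 9 8
f 8 9 10
f 8 10 4
f 9 1 11
f 9 11 10
f 10 11 12
f 10 12 4
f 11 1 13
f 11 13 12
f 12 13 14
f 12 14 4
f 13 1 15
f 13 15 14
f 14 15 16
f 14 16 4
f 15 1 17
f 15 17 16
f 16 17 18
f 16 18 4
f 17 1 19
f 17 19 18
f 18 19 20
f 18 20 4
f 19 1 21
f 19 21 20
f 20 21 22
f 20 22 4
f 21 1 23
f 21 23 22
f 22 23 24
f 22 24 4
f 23 1 2
f 23 2 24
f 24 2 3
f 24 3 4
f 25 36 30
f 25 30 26
f 25 26 32
f 25 32 35
f 25 35 36
f 26 30 34
f 30 36 29
f 36 35 27
f 35 32 31
f 32 26 33
f 28 34 29
f 28 29 27
f 28 27 31
f 28 31 33
f 28 33 34
f 29 34 30
f 27 29 36
f 31 27 35
f 33 31 32
f 34 33 26
f 38 37 41
f 38 41 39
f 39 41 42
f 39 42 40
f 41 37 43
f 41 43 42
f 42 43 44
f 42 44 40
f 43 37 45
f 43 45 44
f 44 45 46
f 44 46 40
f 45 37 47
f 45 47 46
f 46 47 48
f 46 48 40
f 47 37 49
f 47 49 48
f 48 49 50
f 48 50 40
f 49 37 51
f 49 51 50
f 50 51 52
f 50 52 40
f 51 37 53
f 51 53 52
f 52 53 54
f 52 54 40
f 53 37 55
f 53 55 54
f 54 55 56
f 54 56 40
f 55 37 57
f 55 57 56
f 56 57 58
f 56 58 40
f 57 37 38
f 57 38 58
f 58 38 39
f 58 39 40



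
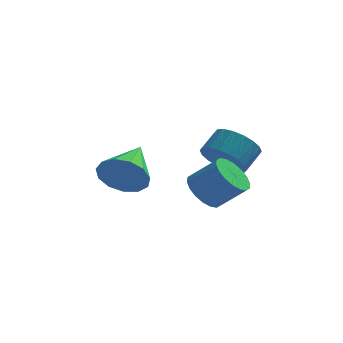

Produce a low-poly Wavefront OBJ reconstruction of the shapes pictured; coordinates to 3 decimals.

v 1.855 -1.365 -1.782
v 2.452 -1.424 -2.439
v 3.502 -1.533 -1.475
v 2.905 -1.475 -0.818
v 2.432 -1.034 -2.373
v 3.482 -1.143 -1.409
v 2.297 -0.71 -2.19
v 3.348 -0.819 -1.226
v 2.075 -0.515 -1.926
v 3.126 -0.624 -0.962
v 1.809 -0.489 -1.633
v 2.86 -0.598 -0.669
v 1.553 -0.637 -1.37
v 2.603 -0.746 -0.406
v 1.356 -0.928 -1.189
v 2.406 -1.037 -0.225
v 1.258 -1.307 -1.125
v 2.308 -1.416 -0.161
v 1.278 -1.697 -1.191
v 2.328 -1.806 -0.227
v 1.412 -2.021 -1.374
v 2.463 -2.13 -0.41
v 1.634 -2.216 -1.638
v 2.685 -2.325 -0.674
v 1.9 -2.242 -1.931
v 2.951 -2.351 -0.967
v 2.157 -2.094 -2.194
v 3.207 -2.203 -1.23
v 2.354 -1.803 -2.375
v 3.404 -1.912 -1.411
v -1.345 0.36 -1.933
v -1.007 -0.062 -1.009
v -0.955 2.26 -1.207
v -0.522 -0.024 -1.367
v -0.299 0.135 -1.904
v -0.408 0.366 -2.45
v -0.814 0.595 -2.832
v -1.389 0.75 -2.928
v -1.95 0.781 -2.709
v -2.318 0.678 -2.243
v -2.378 0.475 -1.678
v -2.109 0.235 -1.194
v -1.598 0.035 -0.945
v 2.382 0.248 -0.878
v 3.272 -0.015 -1.225
v 3.747 0.73 -0.569
v 2.858 0.992 -0.222
v 3.15 0.306 -1.501
v 3.625 1.051 -0.845
v 2.876 0.616 -1.653
v 3.351 1.36 -0.998
v 2.504 0.852 -1.652
v 2.979 1.597 -0.997
v 2.108 0.969 -1.498
v 2.583 1.714 -0.842
v 1.767 0.943 -1.221
v 2.242 1.687 -0.565
v 1.547 0.779 -0.876
v 2.023 1.524 -0.22
v 1.493 0.51 -0.531
v 1.968 1.255 0.125
v 1.615 0.189 -0.255
v 2.09 0.934 0.401
v 1.889 -0.12 -0.102
v 2.364 0.624 0.553
v 2.261 -0.357 -0.103
v 2.736 0.388 0.552
v 2.657 -0.474 -0.258
v 3.132 0.271 0.398
v 2.998 -0.447 -0.535
v 3.473 0.297 0.121
v 3.217 -0.284 -0.88
v 3.693 0.461 -0.224
f 2 1 5
f 2 5 3
f 3 5 6
f 3 6 4
f 5 1 7
f 5 7 6
f 6 7 8
f 6 8 4
f 7 1 9
f 7 9 8
f 8 9 10
f 8 10 4
f 9 1 11
f 9 11 10
f 10 11 12
f 10 12 4
f 11 1 13
f 11 13 12
f 12 13 14
f 12 14 4
f 13 1 15
f 13 15 14
f 14 15 16
f 14 16 4
f 15 1 17
f 15 17 16
f 16 17 18
f 16 18 4
f 17 1 19
f 17 19 18
f 18 19 20
f 18 20 4
f 19 1 21
f 19 21 20
f 20 21 22
f 20 22 4
f 21 1 23
f 21 23 22
f 22 23 24
f 22 24 4
f 23 1 25
f 23 25 24
f 24 25 26
f 24 26 4
f 25 1 27
f 25 27 26
f 26 27 28
f 26 28 4
f 27 1 29
f 27 29 28
f 28 29 30
f 28 30 4
f 29 1 2
f 29 2 30
f 30 2 3
f 30 3 4
f 32 31 34
f 32 34 33
f 34 31 35
f 34 35 33
f 35 31 36
f 35 36 33
f 36 31 37
f 36 37 33
f 37 31 38
f 37 38 33
f 38 31 39
f 38 39 33
f 39 31 40
f 39 40 33
f 40 31 41
f 40 41 33
f 41 31 42
f 41 42 33
f 42 31 43
f 42 43 33
f 43 31 32
f 43 32 33
f 45 44 48
f 45 48 46
f 46 48 49
f 46 49 47
f 48 44 50
f 48 50 49
f 49 50 51
f 49 51 47
f 50 44 52
f 50 52 51
f 51 52 53
f 51 53 47
f 52 44 54
f 52 54 53
f 53 54 55
f 53 55 47
f 54 44 56
f 54 56 55
f 55 56 57
f 55 57 47
f 56 44 58
f 56 58 57
f 57 58 59
f 57 59 47
f 58 44 60
f 58 60 59
f 59 60 61
f 59 61 47
f 60 44 62
f 60 62 61
f 61 62 63
f 61 63 47
f 62 44 64
f 62 64 63
f 63 64 65
f 63 65 47
f 64 44 66
f 64 66 65
f 65 66 67
f 65 67 47
f 66 44 68
f 66 68 67
f 67 68 69
f 67 69 47
f 68 44 70
f 68 70 69
f 69 70 71
f 69 71 47
f 70 44 72
f 70 72 71
f 71 72 73
f 71 73 47
f 72 44 45
f 72 45 73
f 73 45 46
f 73 46 47



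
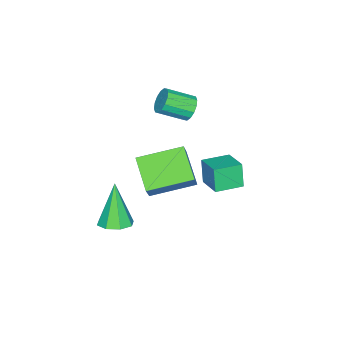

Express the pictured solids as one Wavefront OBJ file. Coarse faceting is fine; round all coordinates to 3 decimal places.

v 2.091 -3.11 -2.247
v 2.581 -2.555 -1.97
v 1.429 -3.51 -0.273
v 2.035 -2.334 -2.108
v 1.522 -2.567 -2.327
v 1.342 -3.118 -2.5
v 1.601 -3.664 -2.524
v 2.146 -3.885 -2.386
v 2.659 -3.652 -2.166
v 2.839 -3.101 -1.994
v -2.836 -0.317 -1.765
v -3.124 -0.569 -0.606
v -2.084 0.701 -1.357
v -2.371 0.45 -0.198
v -1.809 -1.11 -1.682
v -2.096 -1.361 -0.523
v -1.056 -0.091 -1.274
v -1.344 -0.343 -0.115
v -2.004 -2.041 -0.19
v -1.339 -1.799 0.816
v -0.997 -0.938 -1.121
v -0.332 -0.696 -0.115
v -0.708 -3.624 -0.665
v -0.043 -3.382 0.341
v 0.299 -2.521 -1.596
v 0.964 -2.279 -0.59
v -3.638 -2.796 1.197
v -3.261 -2.868 0.648
v -2.546 -3.897 1.273
v -2.922 -3.824 1.823
v -3.094 -2.634 0.841
v -2.378 -3.662 1.466
v -3.072 -2.443 1.13
v -2.357 -3.472 1.755
v -3.202 -2.347 1.437
v -2.486 -3.375 2.062
v -3.448 -2.371 1.68
v -2.733 -3.399 2.305
v -3.745 -2.509 1.793
v -3.03 -3.537 2.418
v -4.014 -2.723 1.747
v -3.299 -3.752 2.372
v -4.182 -2.958 1.554
v -3.466 -3.986 2.179
v -4.203 -3.148 1.265
v -3.488 -4.177 1.89
v -4.074 -3.245 0.958
v -3.358 -4.273 1.583
v -3.827 -3.221 0.715
v -3.112 -4.249 1.34
v -3.53 -3.083 0.602
v -2.815 -4.111 1.227
f 2 1 4
f 2 4 3
f 4 1 5
f 4 5 3
f 5 1 6
f 5 6 3
f 6 1 7
f 6 7 3
f 7 1 8
f 7 8 3
f 8 1 9
f 8 9 3
f 9 1 10
f 9 10 3
f 10 1 2
f 10 2 3
f 12 14 11
f 15 12 11
f 11 14 13
f 13 15 11
f 12 18 14
f 16 12 15
f 16 18 12
f 14 18 13
f 17 15 13
f 13 18 17
f 17 16 15
f 18 16 17
f 20 22 19
f 23 20 19
f 19 22 21
f 21 23 19
f 20 26 22
f 24 20 23
f 24 26 20
f 22 26 21
f 25 23 21
f 21 26 25
f 25 24 23
f 26 24 25
f 28 27 31
f 28 31 29
f 29 31 32
f 29 32 30
f 31 27 33
f 31 33 32
f 32 33 34
f 32 34 30
f 33 27 35
f 33 35 34
f 34 35 36
f 34 36 30
f 35 27 37
f 35 37 36
f 36 37 38
f 36 38 30
f 37 27 39
f 37 39 38
f 38 39 40
f 38 40 30
f 39 27 41
f 39 41 40
f 40 41 42
f 40 42 30
f 41 27 43
f 41 43 42
f 42 43 44
f 42 44 30
f 43 27 45
f 43 45 44
f 44 45 46
f 44 46 30
f 45 27 47
f 45 47 46
f 46 47 48
f 46 48 30
f 47 27 49
f 47 49 48
f 48 49 50
f 48 50 30
f 49 27 51
f 49 51 50
f 50 51 52
f 50 52 30
f 51 27 28
f 51 28 52
f 52 28 29
f 52 29 30



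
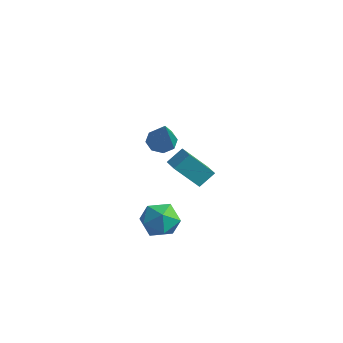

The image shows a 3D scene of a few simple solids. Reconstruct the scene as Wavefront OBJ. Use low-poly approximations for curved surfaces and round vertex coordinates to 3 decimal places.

v 0.384 -1.103 -0.948
v 1.037 -1.612 -0.64
v -0.497 -2.228 -0.94
v 0.156 -2.737 -0.632
v -0.197 -2.111 -0.118
v 0.348 -1.415 -0.123
v 0.192 -2.425 -1.457
v 0.737 -1.729 -1.462
v 0.918 -2.428 -0.954
v 0.678 -2.235 -0.127
v -0.138 -1.605 -1.453
v -0.378 -1.412 -0.626
v -2.427 3.114 -2.541
v -3.151 2.367 -1.365
v -2.183 3.787 -1.963
v -2.907 3.04 -0.787
v -1.673 2.68 -2.353
v -2.397 1.933 -1.177
v -1.429 3.353 -1.775
v -2.153 2.606 -0.599
v -1.859 0.586 1.43
v -1.294 0.688 1.17
v -0.921 -0.266 3.13
v -1.443 1.06 1.438
v -1.835 1.154 1.702
v -2.241 0.916 1.807
v -2.423 0.485 1.69
v -2.274 0.113 1.422
v -1.882 0.019 1.158
v -1.476 0.257 1.054
f 1 12 6
f 1 6 2
f 1 2 8
f 1 8 11
f 1 11 12
f 2 6 10
f 6 12 5
f 12 11 3
f 11 8 7
f 8 2 9
f 4 10 5
f 4 5 3
f 4 3 7
f 4 7 9
f 4 9 10
f 5 10 6
f 3 5 12
f 7 3 11
f 9 7 8
f 10 9 2
f 14 16 13
f 17 14 13
f 13 16 15
f 15 17 13
f 14 20 16
f 18 14 17
f 18 20 14
f 16 20 15
f 19 17 15
f 15 20 19
f 19 18 17
f 20 18 19
f 22 21 24
f 22 24 23
f 24 21 25
f 24 25 23
f 25 21 26
f 25 26 23
f 26 21 27
f 26 27 23
f 27 21 28
f 27 28 23
f 28 21 29
f 28 29 23
f 29 21 30
f 29 30 23
f 30 21 22
f 30 22 23



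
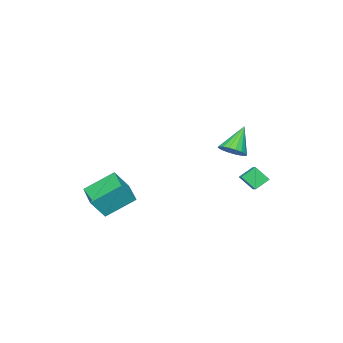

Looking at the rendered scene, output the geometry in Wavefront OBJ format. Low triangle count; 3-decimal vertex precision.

v -0.92 1.639 2.99
v -0.332 1.146 3.42
v -2.12 1.601 4.59
v -0.222 1.511 3.511
v -0.251 1.901 3.499
v -0.412 2.24 3.386
v -0.674 2.459 3.195
v -0.985 2.516 2.963
v -1.282 2.4 2.737
v -1.508 2.133 2.561
v -1.618 1.768 2.47
v -1.589 1.378 2.482
v -1.428 1.039 2.595
v -1.166 0.819 2.786
v -0.855 0.762 3.018
v -0.557 0.879 3.244
v 3.137 -4.916 -1.416
v 1.867 -3.667 -0.177
v 4.343 -3.378 -1.732
v 3.073 -2.129 -0.492
v 3.967 -5.311 -0.168
v 2.697 -4.062 1.072
v 5.173 -3.773 -0.483
v 3.903 -2.524 0.756
v -3.386 0.336 -0.109
v -4.151 0.776 0.547
v -3.677 1.144 -0.99
v -4.442 1.585 -0.333
v -2.558 1.115 0.333
v -3.323 1.556 0.99
v -2.849 1.924 -0.547
v -3.614 2.364 0.109
f 2 1 4
f 2 4 3
f 4 1 5
f 4 5 3
f 5 1 6
f 5 6 3
f 6 1 7
f 6 7 3
f 7 1 8
f 7 8 3
f 8 1 9
f 8 9 3
f 9 1 10
f 9 10 3
f 10 1 11
f 10 11 3
f 11 1 12
f 11 12 3
f 12 1 13
f 12 13 3
f 13 1 14
f 13 14 3
f 14 1 15
f 14 15 3
f 15 1 16
f 15 16 3
f 16 1 2
f 16 2 3
f 18 20 17
f 21 18 17
f 17 20 19
f 19 21 17
f 18 24 20
f 22 18 21
f 22 24 18
f 20 24 19
f 23 21 19
f 19 24 23
f 23 22 21
f 24 22 23
f 26 28 25
f 29 26 25
f 25 28 27
f 27 29 25
f 26 32 28
f 30 26 29
f 30 32 26
f 28 32 27
f 31 29 27
f 27 32 31
f 31 30 29
f 32 30 31



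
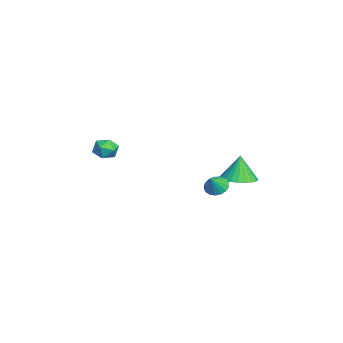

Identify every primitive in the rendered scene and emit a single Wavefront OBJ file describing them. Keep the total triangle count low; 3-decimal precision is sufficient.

v -1.559 -3.203 3.251
v -1.208 -3.428 2.57
v -1.572 -4.432 3.65
v -1.221 -4.657 2.969
v -0.813 -4.228 3.505
v -0.805 -3.468 3.259
v -1.975 -4.392 2.961
v -1.967 -3.632 2.715
v -1.465 -4.163 2.39
v -0.747 -4.061 2.726
v -2.033 -3.799 3.494
v -1.315 -3.697 3.83
v 1.081 1.949 1.394
v 1.67 2.182 1.072
v 1.719 1.571 2.286
v 1.568 2.448 1.257
v 1.354 2.599 1.474
v 1.078 2.602 1.672
v 0.803 2.455 1.806
v 0.591 2.192 1.846
v 0.492 1.873 1.782
v 0.528 1.572 1.629
v 0.69 1.357 1.422
v 0.943 1.277 1.209
v 1.227 1.352 1.038
v 1.477 1.563 0.948
v 1.637 1.862 0.96
v -1.023 3.273 0.887
v -0.081 2.792 1.105
v -1.337 3.387 2.493
v 0.033 3.198 1.098
v -0.014 3.615 1.06
v -0.214 3.98 0.995
v -0.537 4.237 0.914
v -0.935 4.348 0.828
v -1.346 4.295 0.752
v -1.708 4.086 0.696
v -1.966 3.754 0.669
v -2.08 3.349 0.676
v -2.033 2.931 0.714
v -1.833 2.566 0.779
v -1.51 2.309 0.861
v -1.112 2.198 0.946
v -0.701 2.251 1.022
v -0.339 2.46 1.078
f 1 12 6
f 1 6 2
f 1 2 8
f 1 8 11
f 1 11 12
f 2 6 10
f 6 12 5
f 12 11 3
f 11 8 7
f 8 2 9
f 4 10 5
f 4 5 3
f 4 3 7
f 4 7 9
f 4 9 10
f 5 10 6
f 3 5 12
f 7 3 11
f 9 7 8
f 10 9 2
f 14 13 16
f 14 16 15
f 16 13 17
f 16 17 15
f 17 13 18
f 17 18 15
f 18 13 19
f 18 19 15
f 19 13 20
f 19 20 15
f 20 13 21
f 20 21 15
f 21 13 22
f 21 22 15
f 22 13 23
f 22 23 15
f 23 13 24
f 23 24 15
f 24 13 25
f 24 25 15
f 25 13 26
f 25 26 15
f 26 13 27
f 26 27 15
f 27 13 14
f 27 14 15
f 29 28 31
f 29 31 30
f 31 28 32
f 31 32 30
f 32 28 33
f 32 33 30
f 33 28 34
f 33 34 30
f 34 28 35
f 34 35 30
f 35 28 36
f 35 36 30
f 36 28 37
f 36 37 30
f 37 28 38
f 37 38 30
f 38 28 39
f 38 39 30
f 39 28 40
f 39 40 30
f 40 28 41
f 40 41 30
f 41 28 42
f 41 42 30
f 42 28 43
f 42 43 30
f 43 28 44
f 43 44 30
f 44 28 45
f 44 45 30
f 45 28 29
f 45 29 30



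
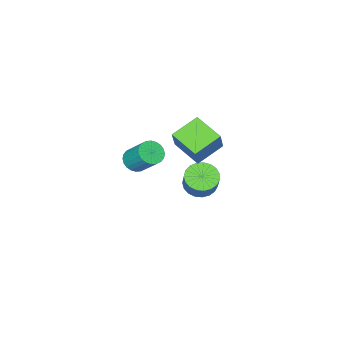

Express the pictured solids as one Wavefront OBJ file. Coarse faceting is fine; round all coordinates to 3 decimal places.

v -2.475 0.599 0.019
v -1.862 1.065 1.376
v -2.546 2.329 -0.543
v -1.933 2.794 0.814
v -0.867 0.446 -0.654
v -0.254 0.911 0.703
v -0.938 2.175 -1.216
v -0.325 2.641 0.141
v 3.99 3.116 2.205
v 4.604 2.851 2.473
v 4.563 4.018 3.722
v 3.95 4.284 3.455
v 4.701 3.045 2.295
v 4.661 4.212 3.544
v 4.69 3.25 2.103
v 4.65 4.417 3.352
v 4.573 3.435 1.927
v 4.532 4.602 3.176
v 4.367 3.571 1.793
v 4.326 4.738 3.042
v 4.103 3.638 1.722
v 4.063 4.805 2.971
v 3.823 3.625 1.724
v 3.782 4.792 2.974
v 3.568 3.535 1.8
v 3.527 4.702 3.049
v 3.377 3.382 1.938
v 3.336 4.549 3.187
v 3.279 3.188 2.116
v 3.239 4.355 3.365
v 3.29 2.983 2.308
v 3.25 4.15 3.557
v 3.408 2.798 2.484
v 3.367 3.965 3.733
v 3.614 2.662 2.618
v 3.573 3.829 3.867
v 3.877 2.595 2.689
v 3.837 3.762 3.938
v 4.158 2.608 2.686
v 4.117 3.775 3.936
v 4.413 2.698 2.611
v 4.372 3.865 3.86
v -2.077 1.103 -4.068
v -1.197 1.148 -4.423
v -0.763 1.762 -3.266
v -1.643 1.717 -2.912
v -1.352 1.489 -4.546
v -0.918 2.104 -3.389
v -1.633 1.764 -4.586
v -1.199 2.379 -3.429
v -1.991 1.925 -4.537
v -1.557 2.539 -3.38
v -2.363 1.943 -4.407
v -1.929 2.557 -3.25
v -2.686 1.816 -4.219
v -2.252 2.43 -3.062
v -2.904 1.566 -4.004
v -2.47 2.18 -2.847
v -2.979 1.235 -3.801
v -2.545 1.85 -2.644
v -2.898 0.882 -3.643
v -2.464 1.497 -2.487
v -2.674 0.567 -3.56
v -2.24 1.182 -2.403
v -2.348 0.345 -3.564
v -1.914 0.959 -2.407
v -1.975 0.253 -3.656
v -1.541 0.868 -2.499
v -1.619 0.309 -3.819
v -1.185 0.923 -2.662
v -1.343 0.502 -4.025
v -0.909 1.116 -2.868
v -1.193 0.798 -4.238
v -0.759 1.413 -3.081
f 2 4 1
f 5 2 1
f 1 4 3
f 3 5 1
f 2 8 4
f 6 2 5
f 6 8 2
f 4 8 3
f 7 5 3
f 3 8 7
f 7 6 5
f 8 6 7
f 10 9 13
f 10 13 11
f 11 13 14
f 11 14 12
f 13 9 15
f 13 15 14
f 14 15 16
f 14 16 12
f 15 9 17
f 15 17 16
f 16 17 18
f 16 18 12
f 17 9 19
f 17 19 18
f 18 19 20
f 18 20 12
f 19 9 21
f 19 21 20
f 20 21 22
f 20 22 12
f 21 9 23
f 21 23 22
f 22 23 24
f 22 24 12
f 23 9 25
f 23 25 24
f 24 25 26
f 24 26 12
f 25 9 27
f 25 27 26
f 26 27 28
f 26 28 12
f 27 9 29
f 27 29 28
f 28 29 30
f 28 30 12
f 29 9 31
f 29 31 30
f 30 31 32
f 30 32 12
f 31 9 33
f 31 33 32
f 32 33 34
f 32 34 12
f 33 9 35
f 33 35 34
f 34 35 36
f 34 36 12
f 35 9 37
f 35 37 36
f 36 37 38
f 36 38 12
f 37 9 39
f 37 39 38
f 38 39 40
f 38 40 12
f 39 9 41
f 39 41 40
f 40 41 42
f 40 42 12
f 41 9 10
f 41 10 42
f 42 10 11
f 42 11 12
f 44 43 47
f 44 47 45
f 45 47 48
f 45 48 46
f 47 43 49
f 47 49 48
f 48 49 50
f 48 50 46
f 49 43 51
f 49 51 50
f 50 51 52
f 50 52 46
f 51 43 53
f 51 53 52
f 52 53 54
f 52 54 46
f 53 43 55
f 53 55 54
f 54 55 56
f 54 56 46
f 55 43 57
f 55 57 56
f 56 57 58
f 56 58 46
f 57 43 59
f 57 59 58
f 58 59 60
f 58 60 46
f 59 43 61
f 59 61 60
f 60 61 62
f 60 62 46
f 61 43 63
f 61 63 62
f 62 63 64
f 62 64 46
f 63 43 65
f 63 65 64
f 64 65 66
f 64 66 46
f 65 43 67
f 65 67 66
f 66 67 68
f 66 68 46
f 67 43 69
f 67 69 68
f 68 69 70
f 68 70 46
f 69 43 71
f 69 71 70
f 70 71 72
f 70 72 46
f 71 43 73
f 71 73 72
f 72 73 74
f 72 74 46
f 73 43 44
f 73 44 74
f 74 44 45
f 74 45 46



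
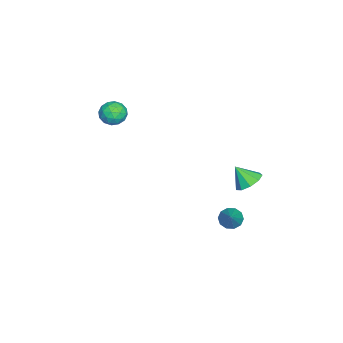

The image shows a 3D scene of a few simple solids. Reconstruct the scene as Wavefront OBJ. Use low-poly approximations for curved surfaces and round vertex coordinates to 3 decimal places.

v 1.12 -3.271 2.801
v 1.866 -3.332 2.551
v 0.934 -4.508 2.549
v 1.68 -4.569 2.299
v 1.528 -4.451 3.064
v 1.643 -3.687 3.22
v 1.157 -4.153 1.88
v 1.272 -3.389 2.036
v 1.888 -3.878 1.982
v 2.118 -4.061 2.714
v 0.682 -3.779 2.386
v 0.912 -3.962 3.118
v 1.509 -3.193 2.698
v 1.291 -4.647 2.402
v 1.202 -4.578 2.851
v 1.64 -4.614 2.705
v 1.379 -3.401 3.091
v 1.817 -3.437 2.945
v 1.619 -4.095 3.246
v 0.983 -4.403 2.155
v 1.421 -4.439 2.009
v 1.16 -3.226 2.395
v 1.598 -3.262 2.249
v 1.181 -3.745 1.854
v 1.961 -3.55 2.217
v 1.851 -4.277 2.069
v 1.544 -4.032 1.823
v 1.612 -3.583 1.914
v 2.096 -3.658 2.647
v 1.986 -4.385 2.499
v 1.898 -4.315 2.948
v 1.965 -3.866 3.04
v 2.109 -3.978 2.313
v 0.814 -3.455 2.601
v 0.704 -4.182 2.453
v 0.835 -3.974 2.06
v 0.902 -3.525 2.152
v 0.949 -3.563 3.031
v 0.839 -4.29 2.883
v 1.188 -4.257 3.186
v 1.256 -3.808 3.277
v 0.691 -3.862 2.787
v 1.45 3.137 -1.514
v 2.206 3.365 -1.258
v 1.35 2.383 -0.546
v 1.813 3.707 -1.032
v 1.25 3.782 -1.031
v 0.781 3.555 -1.256
v 0.625 3.133 -1.602
v 0.854 2.712 -1.906
v 1.363 2.49 -2.026
v 1.912 2.57 -1.907
v 2.245 2.916 -1.604
v 2.845 2.506 -3.412
v 3.222 2.763 -3.875
v 4.095 2.734 -2.268
v 3.013 3.061 -3.706
v 2.74 3.148 -3.425
v 2.507 2.989 -3.138
v 2.403 2.646 -2.957
v 2.468 2.25 -2.949
v 2.677 1.952 -3.118
v 2.95 1.865 -3.4
v 3.183 2.024 -3.686
v 3.287 2.367 -3.868
f 1 38 17
f 38 12 41
f 17 41 6
f 38 41 17
f 1 17 13
f 17 6 18
f 13 18 2
f 17 18 13
f 1 13 22
f 13 2 23
f 22 23 8
f 13 23 22
f 1 22 34
f 22 8 37
f 34 37 11
f 22 37 34
f 1 34 38
f 34 11 42
f 38 42 12
f 34 42 38
f 2 18 29
f 18 6 32
f 29 32 10
f 18 32 29
f 6 41 19
f 41 12 40
f 19 40 5
f 41 40 19
f 12 42 39
f 42 11 35
f 39 35 3
f 42 35 39
f 11 37 36
f 37 8 24
f 36 24 7
f 37 24 36
f 8 23 28
f 23 2 25
f 28 25 9
f 23 25 28
f 4 30 16
f 30 10 31
f 16 31 5
f 30 31 16
f 4 16 14
f 16 5 15
f 14 15 3
f 16 15 14
f 4 14 21
f 14 3 20
f 21 20 7
f 14 20 21
f 4 21 26
f 21 7 27
f 26 27 9
f 21 27 26
f 4 26 30
f 26 9 33
f 30 33 10
f 26 33 30
f 5 31 19
f 31 10 32
f 19 32 6
f 31 32 19
f 3 15 39
f 15 5 40
f 39 40 12
f 15 40 39
f 7 20 36
f 20 3 35
f 36 35 11
f 20 35 36
f 9 27 28
f 27 7 24
f 28 24 8
f 27 24 28
f 10 33 29
f 33 9 25
f 29 25 2
f 33 25 29
f 44 43 46
f 44 46 45
f 46 43 47
f 46 47 45
f 47 43 48
f 47 48 45
f 48 43 49
f 48 49 45
f 49 43 50
f 49 50 45
f 50 43 51
f 50 51 45
f 51 43 52
f 51 52 45
f 52 43 53
f 52 53 45
f 53 43 44
f 53 44 45
f 55 54 57
f 55 57 56
f 57 54 58
f 57 58 56
f 58 54 59
f 58 59 56
f 59 54 60
f 59 60 56
f 60 54 61
f 60 61 56
f 61 54 62
f 61 62 56
f 62 54 63
f 62 63 56
f 63 54 64
f 63 64 56
f 64 54 65
f 64 65 56
f 65 54 55
f 65 55 56



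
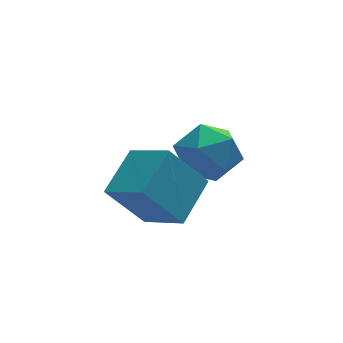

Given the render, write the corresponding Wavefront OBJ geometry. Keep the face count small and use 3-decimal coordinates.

v -2.288 2.158 -2.616
v -1.404 2.919 -2.892
v -1.096 0.661 -2.928
v -0.212 1.422 -3.204
v -0.61 1.349 -2.076
v -1.347 2.275 -1.883
v -1.153 1.305 -3.937
v -1.89 2.231 -3.744
v -0.703 2.392 -3.708
v -0.367 2.42 -2.558
v -2.133 1.16 -3.262
v -1.797 1.188 -2.112
v -4.452 -1.76 -1.132
v -3.303 -0.61 -0.434
v -5.249 -0.49 -1.913
v -4.099 0.66 -1.215
v -3.301 -1.98 -2.665
v -2.151 -0.83 -1.967
v -4.097 -0.71 -3.446
v -2.948 0.44 -2.748
f 1 12 6
f 1 6 2
f 1 2 8
f 1 8 11
f 1 11 12
f 2 6 10
f 6 12 5
f 12 11 3
f 11 8 7
f 8 2 9
f 4 10 5
f 4 5 3
f 4 3 7
f 4 7 9
f 4 9 10
f 5 10 6
f 3 5 12
f 7 3 11
f 9 7 8
f 10 9 2
f 14 16 13
f 17 14 13
f 13 16 15
f 15 17 13
f 14 20 16
f 18 14 17
f 18 20 14
f 16 20 15
f 19 17 15
f 15 20 19
f 19 18 17
f 20 18 19

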